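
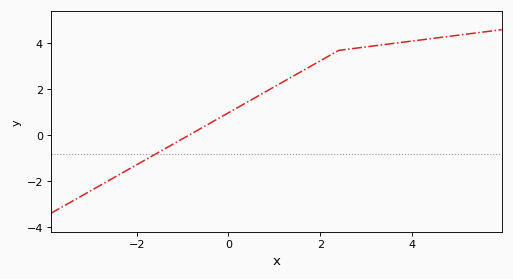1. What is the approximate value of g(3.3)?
4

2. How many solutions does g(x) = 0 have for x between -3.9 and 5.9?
1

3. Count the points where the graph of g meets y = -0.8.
1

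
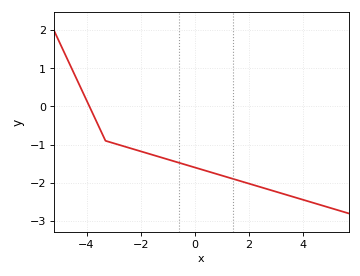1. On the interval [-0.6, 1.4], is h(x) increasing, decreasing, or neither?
decreasing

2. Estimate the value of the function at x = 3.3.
-2.3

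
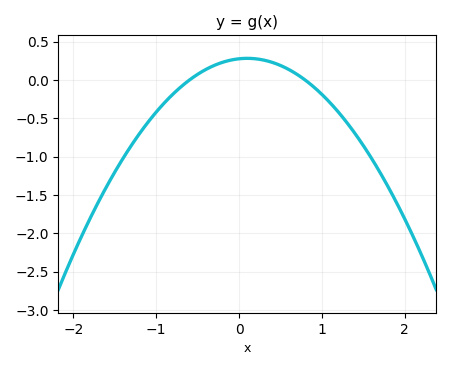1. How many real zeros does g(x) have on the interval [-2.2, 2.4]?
2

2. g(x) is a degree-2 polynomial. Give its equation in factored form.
y = -0.58(x + 0.6)(x - 0.8)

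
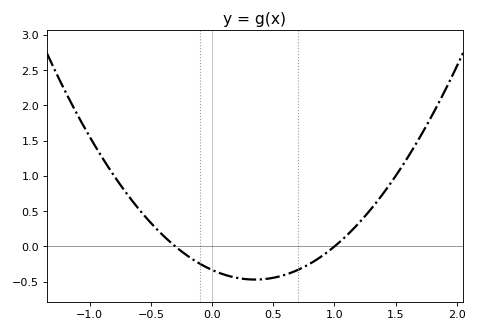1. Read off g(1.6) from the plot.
1.27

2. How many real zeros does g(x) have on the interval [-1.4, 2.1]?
2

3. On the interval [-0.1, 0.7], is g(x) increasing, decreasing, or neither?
neither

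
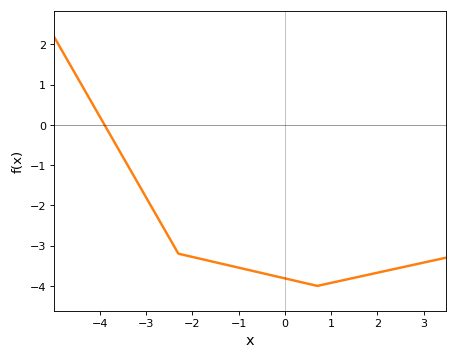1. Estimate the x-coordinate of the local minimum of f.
0.7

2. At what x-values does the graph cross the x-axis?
-3.9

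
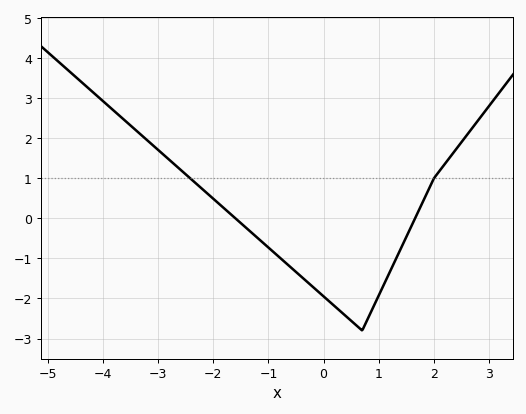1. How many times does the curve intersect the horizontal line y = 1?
2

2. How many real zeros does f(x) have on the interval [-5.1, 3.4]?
2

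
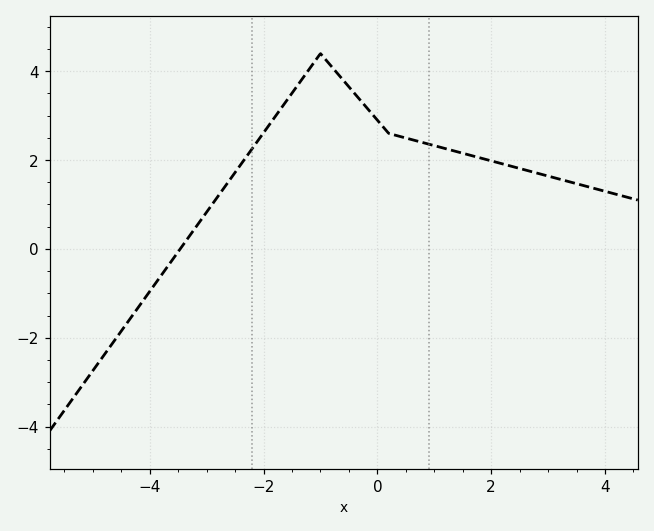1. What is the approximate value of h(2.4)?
1.85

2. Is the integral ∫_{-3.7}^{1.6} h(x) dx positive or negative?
positive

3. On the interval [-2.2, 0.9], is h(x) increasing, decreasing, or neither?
neither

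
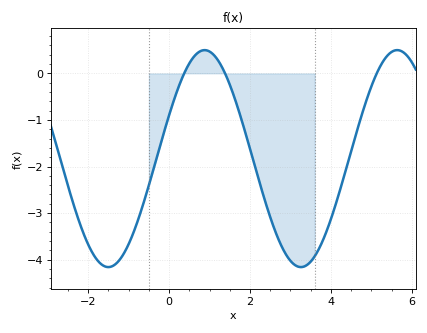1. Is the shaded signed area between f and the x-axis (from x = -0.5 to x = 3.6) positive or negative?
negative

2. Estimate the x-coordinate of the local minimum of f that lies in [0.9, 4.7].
3.26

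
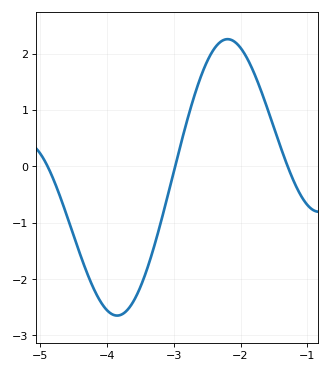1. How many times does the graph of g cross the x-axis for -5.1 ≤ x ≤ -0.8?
3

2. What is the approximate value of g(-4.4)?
-1.57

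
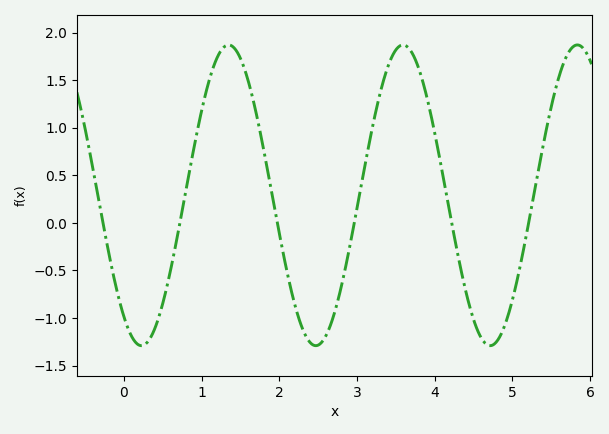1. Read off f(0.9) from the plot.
0.8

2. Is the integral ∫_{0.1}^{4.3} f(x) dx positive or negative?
positive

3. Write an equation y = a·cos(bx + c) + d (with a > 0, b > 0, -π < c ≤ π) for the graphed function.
y = 1.58cos(2.8x + 2.5) + 0.29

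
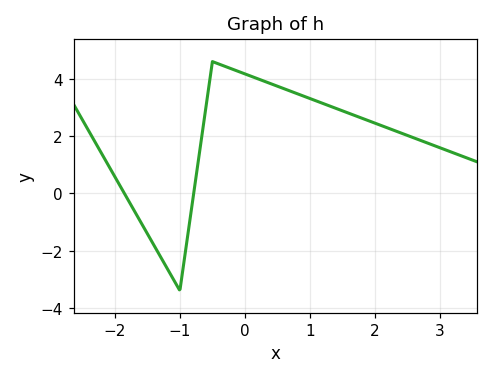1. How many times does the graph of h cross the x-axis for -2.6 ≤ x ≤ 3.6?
2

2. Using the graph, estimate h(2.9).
1.6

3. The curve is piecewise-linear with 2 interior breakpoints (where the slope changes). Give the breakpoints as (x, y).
(-1, -3.4); (-0.5, 4.6)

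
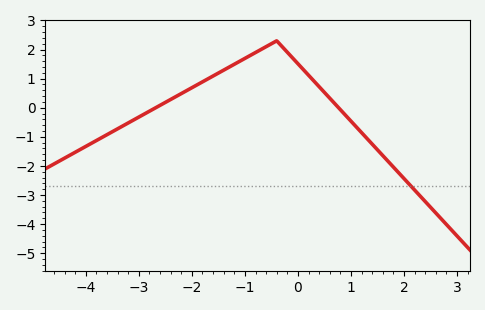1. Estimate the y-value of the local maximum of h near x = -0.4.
2.3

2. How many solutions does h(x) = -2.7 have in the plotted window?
1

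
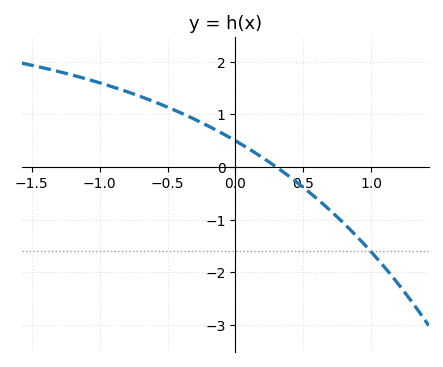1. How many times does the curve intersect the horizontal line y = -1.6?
1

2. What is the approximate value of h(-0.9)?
1.52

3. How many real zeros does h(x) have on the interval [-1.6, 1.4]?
1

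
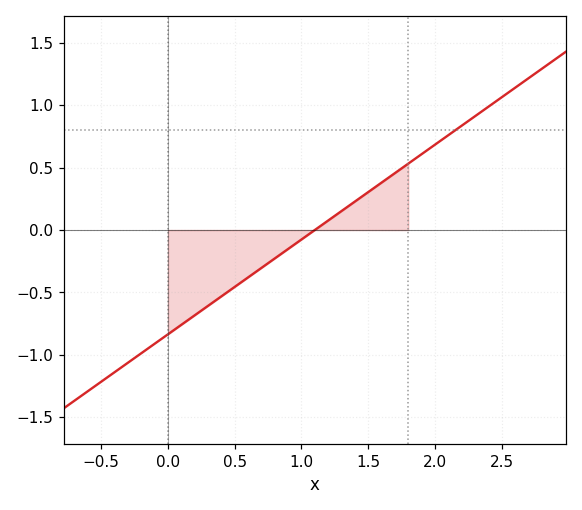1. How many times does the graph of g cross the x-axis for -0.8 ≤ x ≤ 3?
1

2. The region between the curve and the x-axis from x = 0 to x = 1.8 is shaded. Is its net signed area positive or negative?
negative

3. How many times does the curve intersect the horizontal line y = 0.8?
1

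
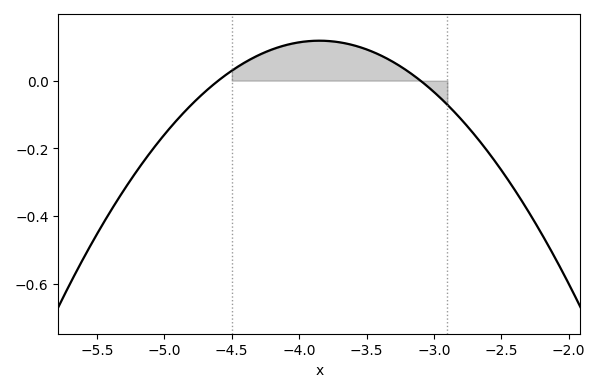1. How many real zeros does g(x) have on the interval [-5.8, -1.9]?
2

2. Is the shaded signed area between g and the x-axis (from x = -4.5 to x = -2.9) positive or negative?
positive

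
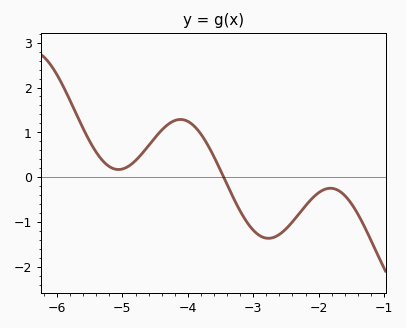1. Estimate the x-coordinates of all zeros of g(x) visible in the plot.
-3.45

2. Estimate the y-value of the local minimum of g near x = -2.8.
-1.37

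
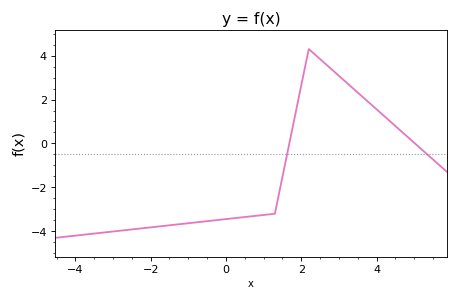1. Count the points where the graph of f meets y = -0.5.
2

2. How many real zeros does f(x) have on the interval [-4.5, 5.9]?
2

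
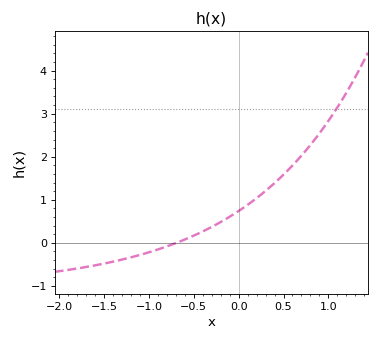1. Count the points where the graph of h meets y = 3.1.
1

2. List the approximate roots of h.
-0.7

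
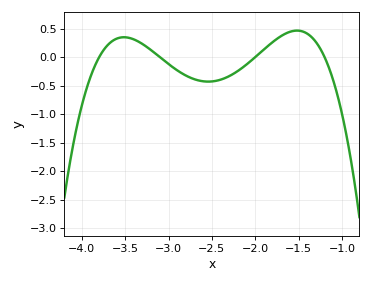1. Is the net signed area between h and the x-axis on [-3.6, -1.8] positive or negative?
negative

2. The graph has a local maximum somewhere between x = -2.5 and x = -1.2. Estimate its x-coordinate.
-1.5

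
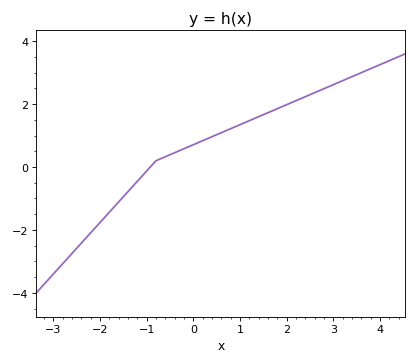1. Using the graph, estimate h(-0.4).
0.455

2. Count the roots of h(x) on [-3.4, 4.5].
1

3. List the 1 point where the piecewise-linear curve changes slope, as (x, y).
(-0.8, 0.2)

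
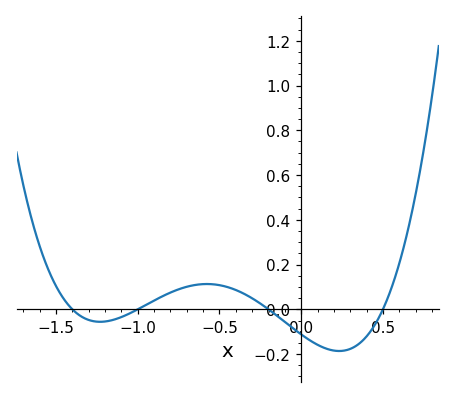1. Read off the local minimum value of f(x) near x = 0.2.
-0.186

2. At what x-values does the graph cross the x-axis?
-1.4, -1, -0.2, 0.5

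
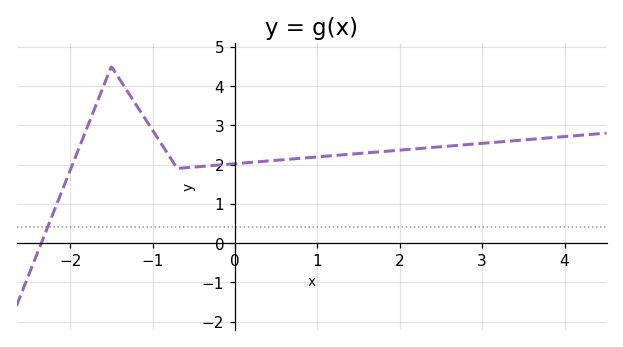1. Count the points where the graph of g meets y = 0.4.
1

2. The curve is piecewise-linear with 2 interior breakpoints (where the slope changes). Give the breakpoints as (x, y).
(-1.5, 4.5); (-0.7, 1.9)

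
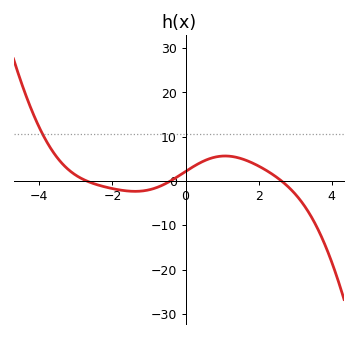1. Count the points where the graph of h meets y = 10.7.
1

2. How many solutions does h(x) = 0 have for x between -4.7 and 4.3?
3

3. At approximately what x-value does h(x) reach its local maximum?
1.08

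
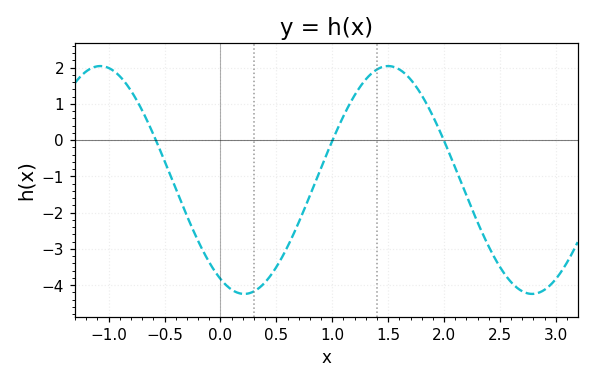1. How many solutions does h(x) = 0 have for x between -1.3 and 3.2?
3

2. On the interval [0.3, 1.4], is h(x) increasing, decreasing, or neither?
increasing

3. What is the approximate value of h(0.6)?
-2.94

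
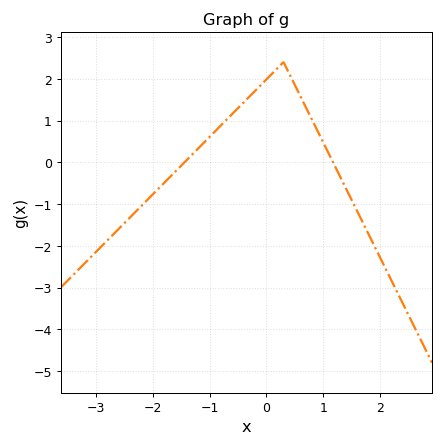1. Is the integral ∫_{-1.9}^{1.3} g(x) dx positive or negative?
positive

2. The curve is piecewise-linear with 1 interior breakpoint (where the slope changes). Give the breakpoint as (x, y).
(0.3, 2.4)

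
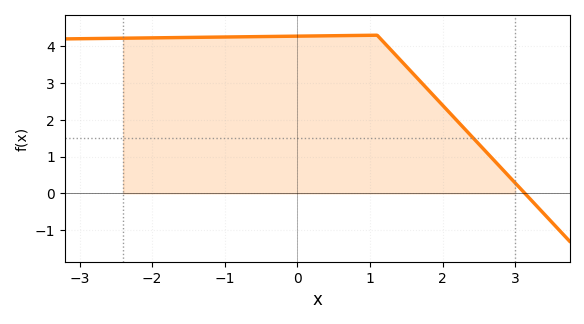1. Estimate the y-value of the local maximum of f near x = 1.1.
4.3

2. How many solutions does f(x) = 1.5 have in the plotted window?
1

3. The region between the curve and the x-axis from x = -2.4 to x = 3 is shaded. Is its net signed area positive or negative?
positive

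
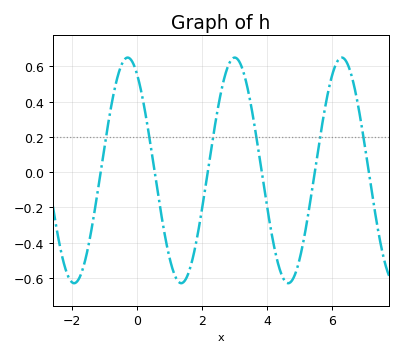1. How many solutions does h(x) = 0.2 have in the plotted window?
6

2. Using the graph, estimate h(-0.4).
0.635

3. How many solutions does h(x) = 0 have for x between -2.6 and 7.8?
6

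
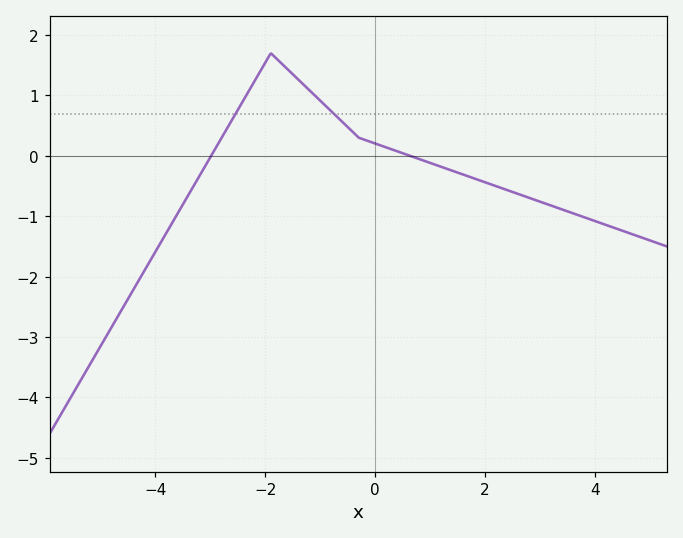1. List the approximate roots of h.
-2.99, 0.635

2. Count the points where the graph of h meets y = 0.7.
2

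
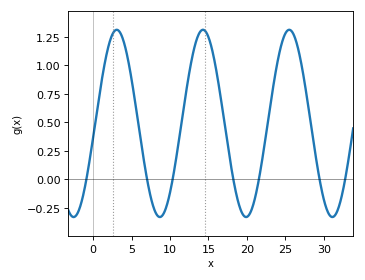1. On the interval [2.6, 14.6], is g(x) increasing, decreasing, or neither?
neither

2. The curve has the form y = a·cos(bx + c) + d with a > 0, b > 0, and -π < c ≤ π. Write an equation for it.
y = 0.82cos(0.56x - 1.7) + 0.49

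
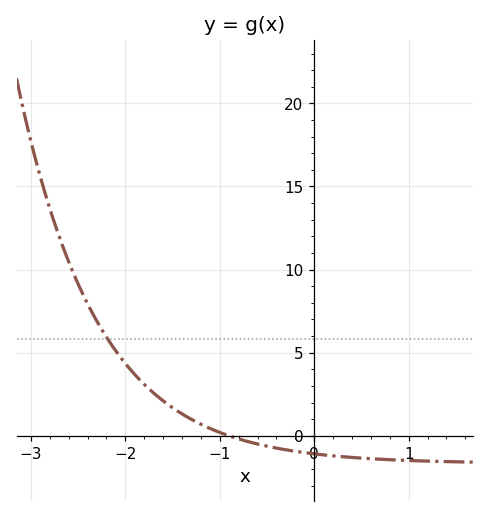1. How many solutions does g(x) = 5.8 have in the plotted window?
1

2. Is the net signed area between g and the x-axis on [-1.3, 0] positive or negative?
negative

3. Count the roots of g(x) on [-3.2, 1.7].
1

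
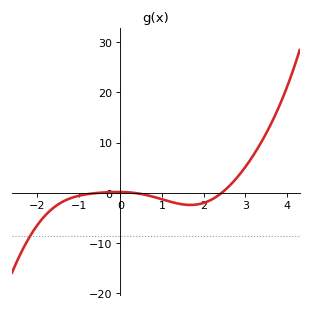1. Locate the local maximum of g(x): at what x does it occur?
-0.064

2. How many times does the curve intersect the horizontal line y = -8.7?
1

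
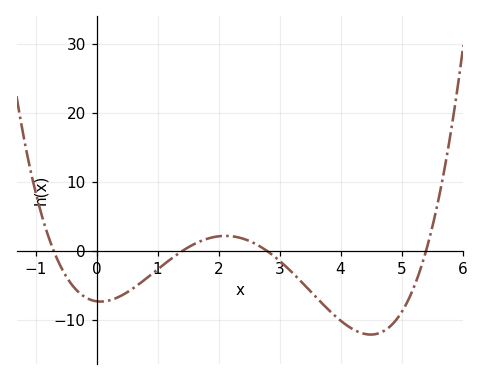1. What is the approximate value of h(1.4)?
0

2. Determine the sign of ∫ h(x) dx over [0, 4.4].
negative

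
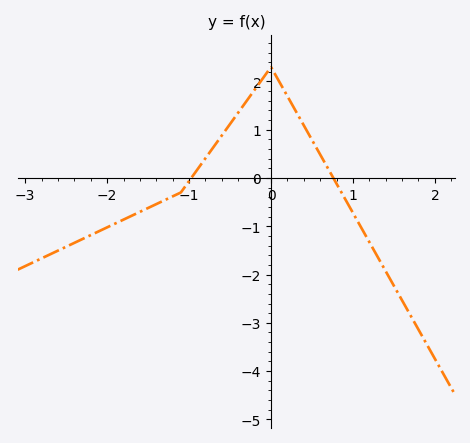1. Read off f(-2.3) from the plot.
-1.3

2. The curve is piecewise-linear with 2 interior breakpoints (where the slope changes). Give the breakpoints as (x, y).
(-1.1, -0.3); (0, 2.3)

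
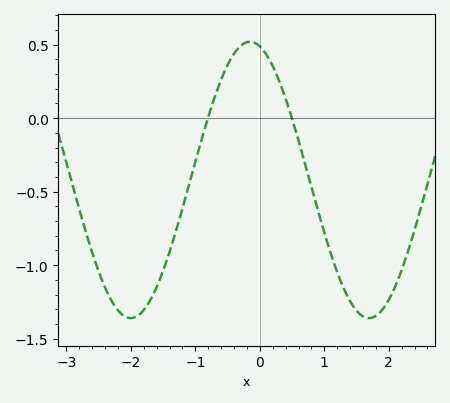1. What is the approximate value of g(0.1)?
0.434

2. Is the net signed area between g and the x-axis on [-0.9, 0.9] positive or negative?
positive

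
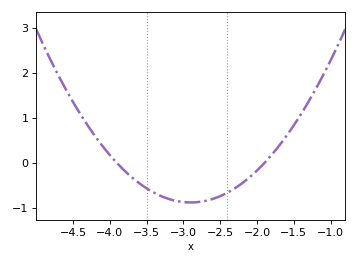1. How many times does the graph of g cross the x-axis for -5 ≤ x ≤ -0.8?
2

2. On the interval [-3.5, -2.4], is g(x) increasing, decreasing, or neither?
neither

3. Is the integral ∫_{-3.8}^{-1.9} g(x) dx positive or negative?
negative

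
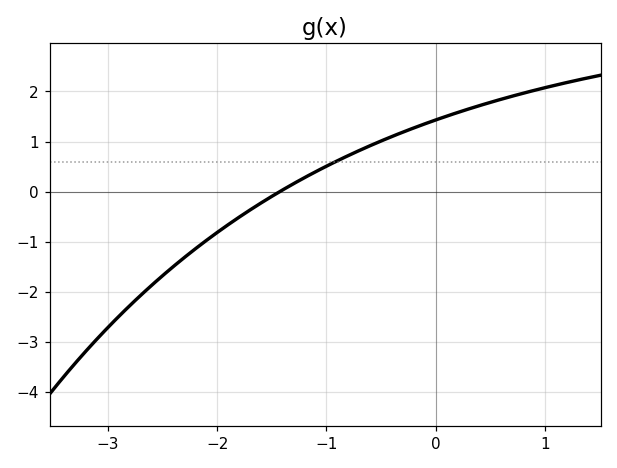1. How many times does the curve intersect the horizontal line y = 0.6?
1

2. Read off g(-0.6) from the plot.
0.9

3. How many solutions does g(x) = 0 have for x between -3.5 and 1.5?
1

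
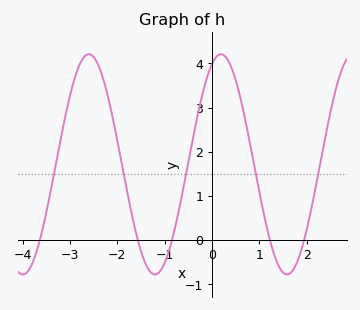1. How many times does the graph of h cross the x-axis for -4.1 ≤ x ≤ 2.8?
5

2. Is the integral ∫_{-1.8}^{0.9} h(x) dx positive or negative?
positive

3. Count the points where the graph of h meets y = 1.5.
5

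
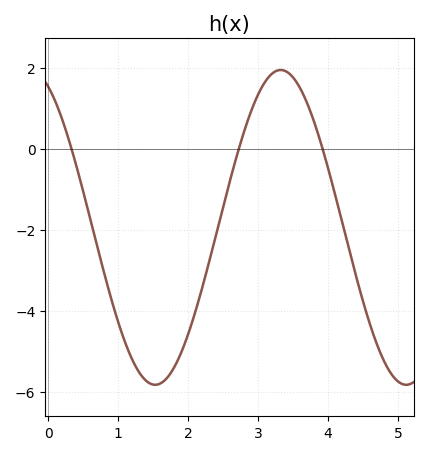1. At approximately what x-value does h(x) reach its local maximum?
3.3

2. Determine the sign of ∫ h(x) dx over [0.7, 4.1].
negative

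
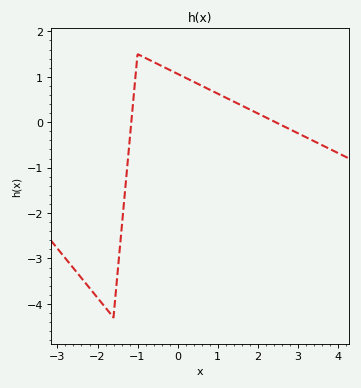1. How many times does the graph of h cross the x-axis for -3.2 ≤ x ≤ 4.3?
2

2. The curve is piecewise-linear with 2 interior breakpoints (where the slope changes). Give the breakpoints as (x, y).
(-1.6, -4.3); (-1, 1.5)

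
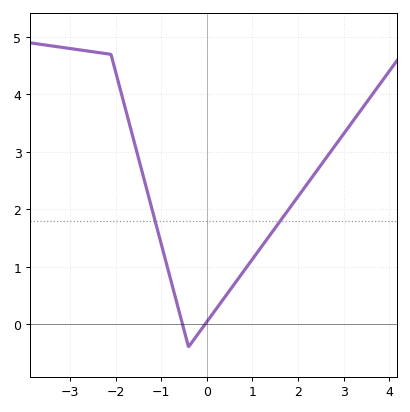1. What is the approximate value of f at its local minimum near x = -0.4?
-0.4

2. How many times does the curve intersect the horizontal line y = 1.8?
2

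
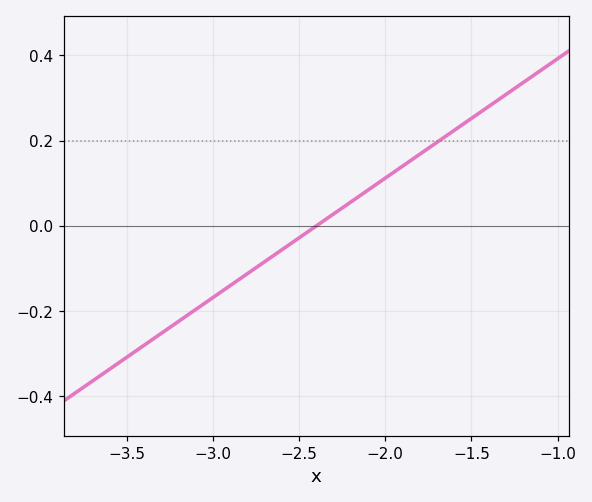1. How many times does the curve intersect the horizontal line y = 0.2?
1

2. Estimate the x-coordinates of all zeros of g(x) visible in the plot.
-2.4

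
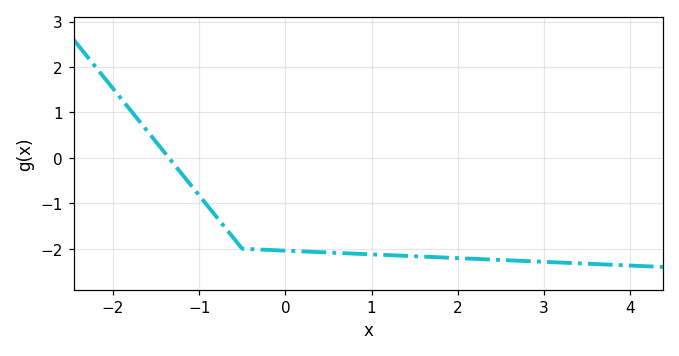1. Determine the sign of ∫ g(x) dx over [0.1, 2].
negative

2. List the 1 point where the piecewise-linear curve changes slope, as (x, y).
(-0.5, -2)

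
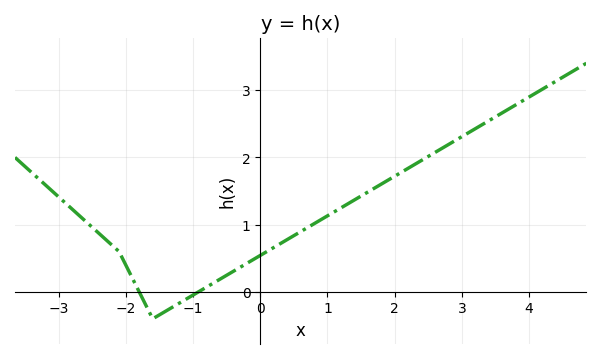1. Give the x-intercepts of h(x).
-1.8, -1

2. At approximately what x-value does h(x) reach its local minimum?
-1.6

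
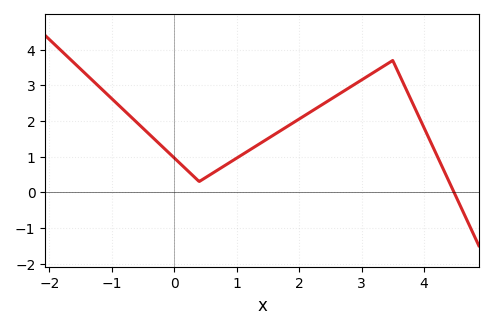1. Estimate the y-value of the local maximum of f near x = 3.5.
3.7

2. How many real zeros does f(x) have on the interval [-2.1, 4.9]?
1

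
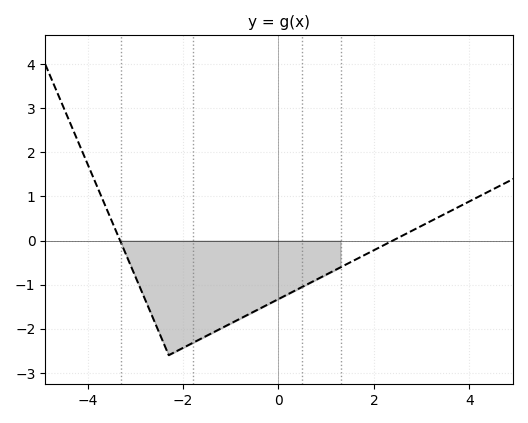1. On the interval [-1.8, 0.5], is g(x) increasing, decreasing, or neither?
increasing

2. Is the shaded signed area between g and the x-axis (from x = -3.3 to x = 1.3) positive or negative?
negative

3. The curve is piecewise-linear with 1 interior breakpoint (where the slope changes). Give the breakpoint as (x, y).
(-2.3, -2.6)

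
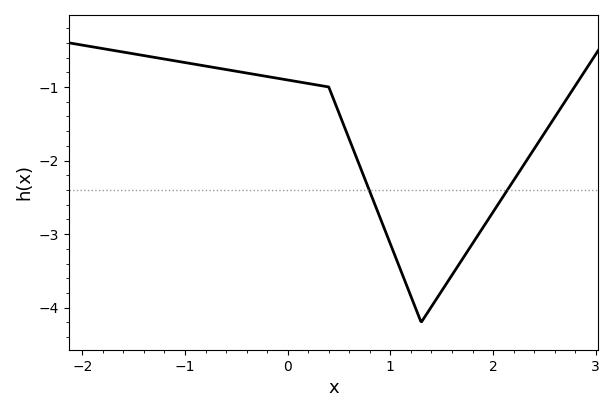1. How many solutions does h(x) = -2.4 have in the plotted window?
2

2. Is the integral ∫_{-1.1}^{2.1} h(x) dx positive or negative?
negative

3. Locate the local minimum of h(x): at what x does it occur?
1.3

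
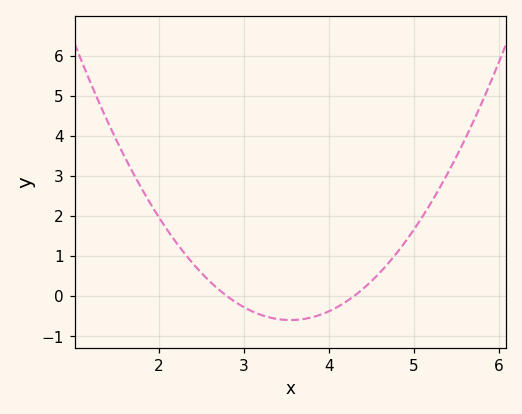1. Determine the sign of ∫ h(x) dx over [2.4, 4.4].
negative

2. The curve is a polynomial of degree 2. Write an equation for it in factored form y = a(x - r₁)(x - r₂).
y = 1.07(x - 2.8)(x - 4.3)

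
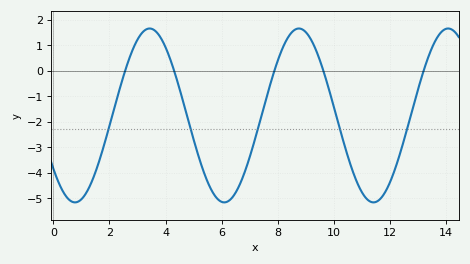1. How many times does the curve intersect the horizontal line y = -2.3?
5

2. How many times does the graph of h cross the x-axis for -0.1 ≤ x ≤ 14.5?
5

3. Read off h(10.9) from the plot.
-4.5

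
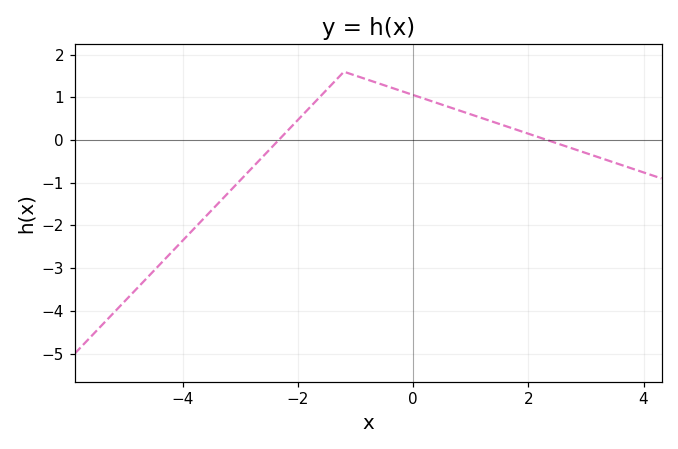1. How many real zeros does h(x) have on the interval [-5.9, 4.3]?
2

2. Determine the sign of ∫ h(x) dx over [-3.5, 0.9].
positive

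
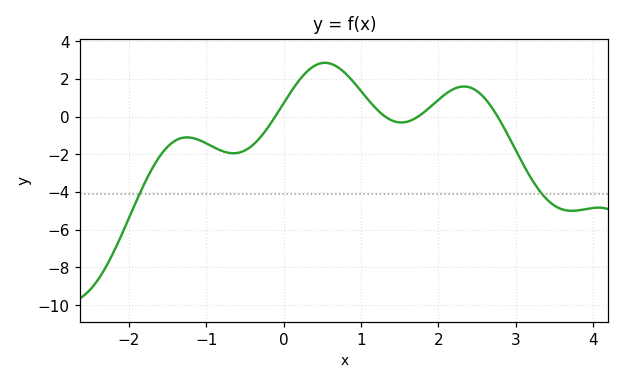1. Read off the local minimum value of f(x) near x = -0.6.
-1.94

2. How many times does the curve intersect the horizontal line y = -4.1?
2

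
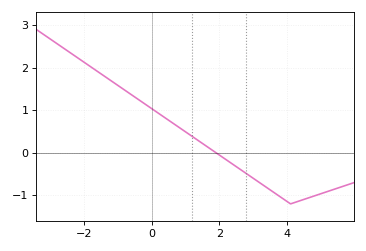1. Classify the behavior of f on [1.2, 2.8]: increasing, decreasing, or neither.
decreasing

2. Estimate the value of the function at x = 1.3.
0.3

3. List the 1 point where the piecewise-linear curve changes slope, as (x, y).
(4.1, -1.2)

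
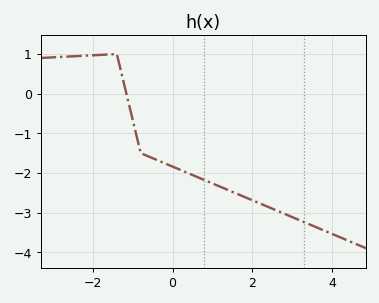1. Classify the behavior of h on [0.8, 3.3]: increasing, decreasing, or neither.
decreasing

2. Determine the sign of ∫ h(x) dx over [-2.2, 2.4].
negative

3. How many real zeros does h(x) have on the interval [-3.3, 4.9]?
1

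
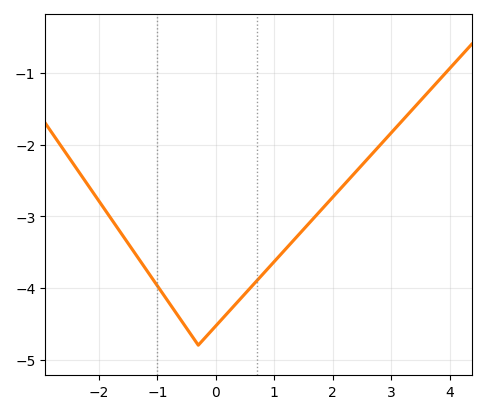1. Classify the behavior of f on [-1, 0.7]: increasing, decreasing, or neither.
neither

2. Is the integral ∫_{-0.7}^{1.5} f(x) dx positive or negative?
negative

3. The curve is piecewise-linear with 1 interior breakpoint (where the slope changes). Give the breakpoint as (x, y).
(-0.3, -4.8)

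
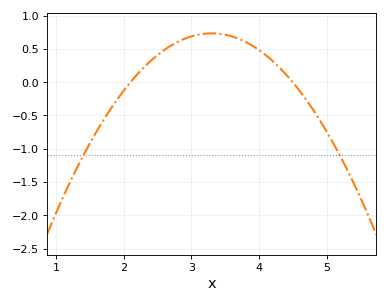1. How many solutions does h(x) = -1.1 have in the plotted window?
2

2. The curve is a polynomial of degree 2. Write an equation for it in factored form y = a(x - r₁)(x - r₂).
y = -0.51(x - 2.1)(x - 4.5)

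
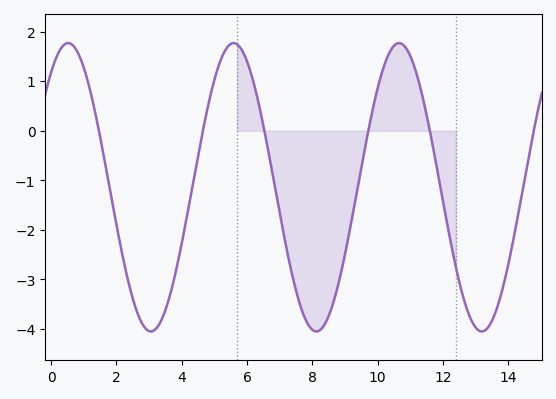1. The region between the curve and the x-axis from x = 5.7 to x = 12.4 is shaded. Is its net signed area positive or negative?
negative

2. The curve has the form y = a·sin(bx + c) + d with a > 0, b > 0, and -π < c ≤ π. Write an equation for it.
y = 2.91sin(1.24x + 0.92) - 1.14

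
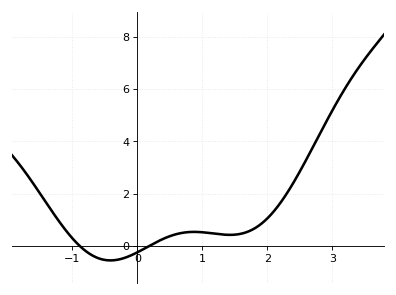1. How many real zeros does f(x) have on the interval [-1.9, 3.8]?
2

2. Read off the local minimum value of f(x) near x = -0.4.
-0.6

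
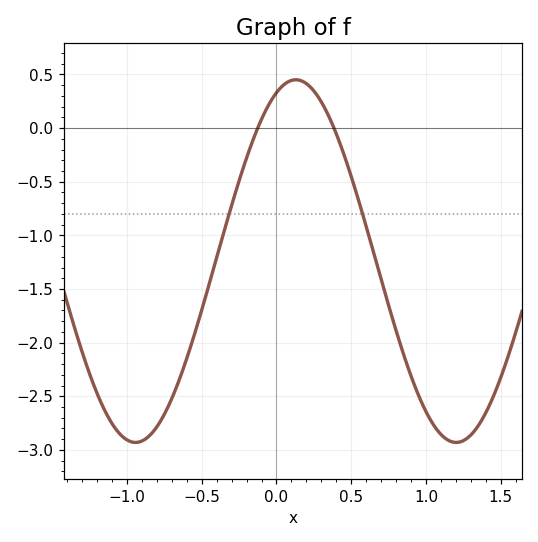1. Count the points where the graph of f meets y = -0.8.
2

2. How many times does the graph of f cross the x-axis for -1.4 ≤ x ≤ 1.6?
2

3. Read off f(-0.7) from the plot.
-2.52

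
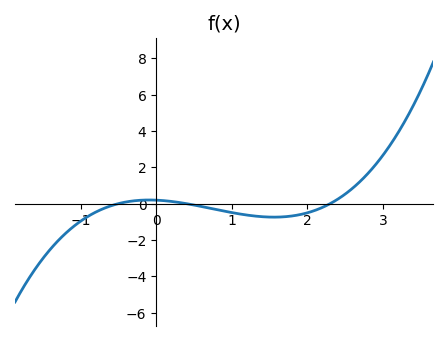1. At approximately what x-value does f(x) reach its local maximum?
-0.1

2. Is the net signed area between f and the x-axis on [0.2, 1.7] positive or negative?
negative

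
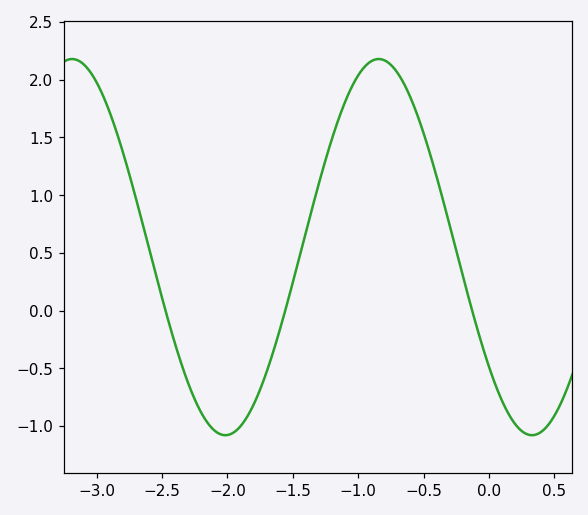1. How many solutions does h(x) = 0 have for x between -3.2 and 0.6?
3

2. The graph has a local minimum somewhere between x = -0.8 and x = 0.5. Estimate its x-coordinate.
0.329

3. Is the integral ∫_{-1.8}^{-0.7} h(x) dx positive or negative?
positive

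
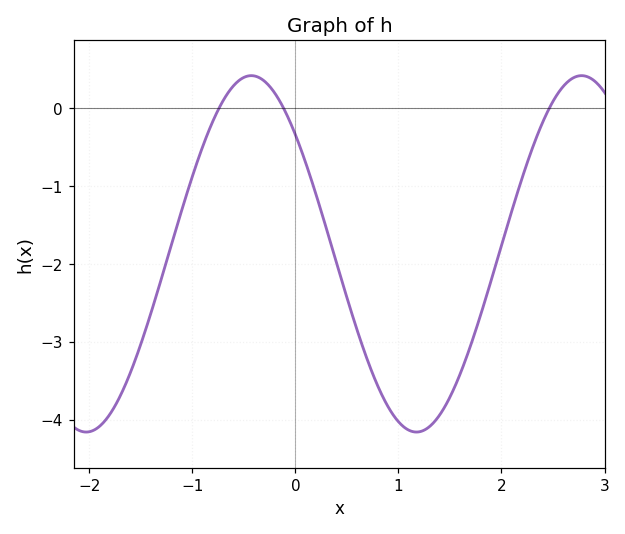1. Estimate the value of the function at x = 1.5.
-3.7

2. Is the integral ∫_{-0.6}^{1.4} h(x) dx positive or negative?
negative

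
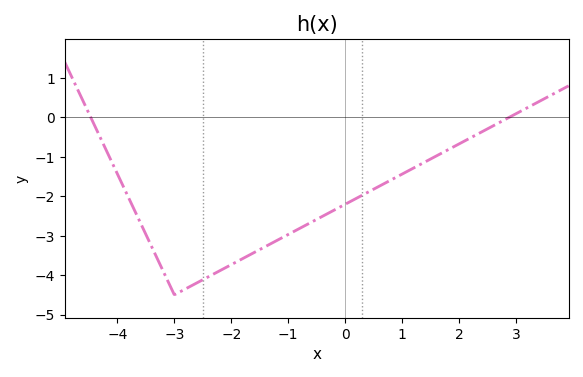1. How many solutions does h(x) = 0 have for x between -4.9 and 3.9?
2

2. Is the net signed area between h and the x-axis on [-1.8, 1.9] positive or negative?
negative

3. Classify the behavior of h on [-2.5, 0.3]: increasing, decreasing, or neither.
increasing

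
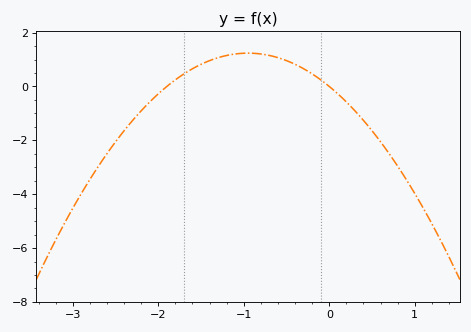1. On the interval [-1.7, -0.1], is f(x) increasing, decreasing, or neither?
neither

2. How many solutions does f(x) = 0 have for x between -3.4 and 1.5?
2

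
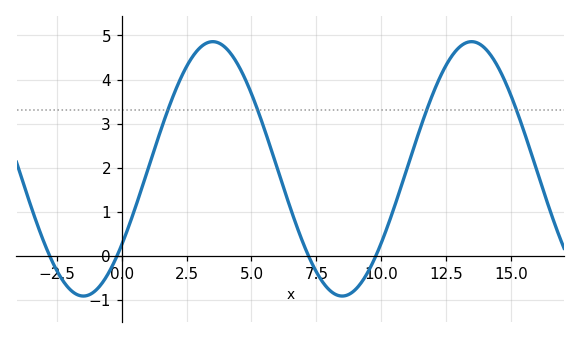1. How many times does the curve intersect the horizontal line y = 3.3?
4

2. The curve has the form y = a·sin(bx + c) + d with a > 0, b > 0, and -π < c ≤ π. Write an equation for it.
y = 2.89sin(0.63x - 0.64) + 1.97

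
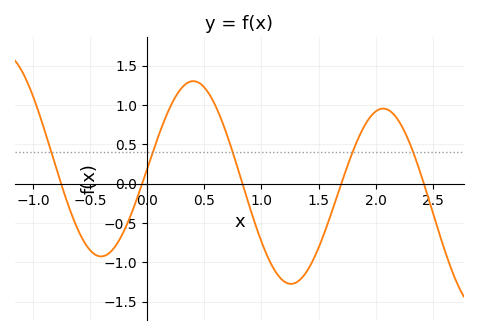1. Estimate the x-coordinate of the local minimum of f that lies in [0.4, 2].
1.3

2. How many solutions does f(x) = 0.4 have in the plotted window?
5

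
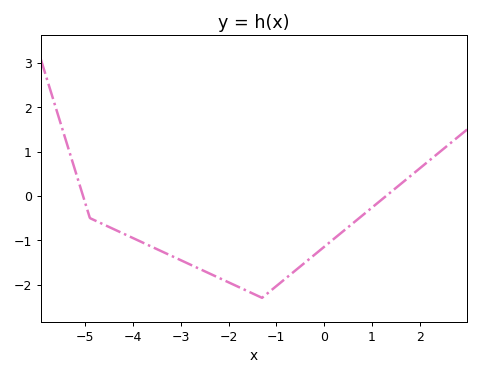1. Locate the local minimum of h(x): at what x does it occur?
-1.4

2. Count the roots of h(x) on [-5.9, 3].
2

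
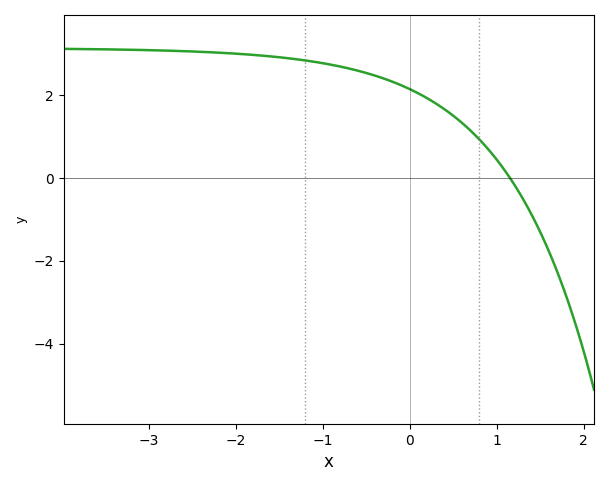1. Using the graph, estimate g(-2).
3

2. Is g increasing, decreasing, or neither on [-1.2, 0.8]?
decreasing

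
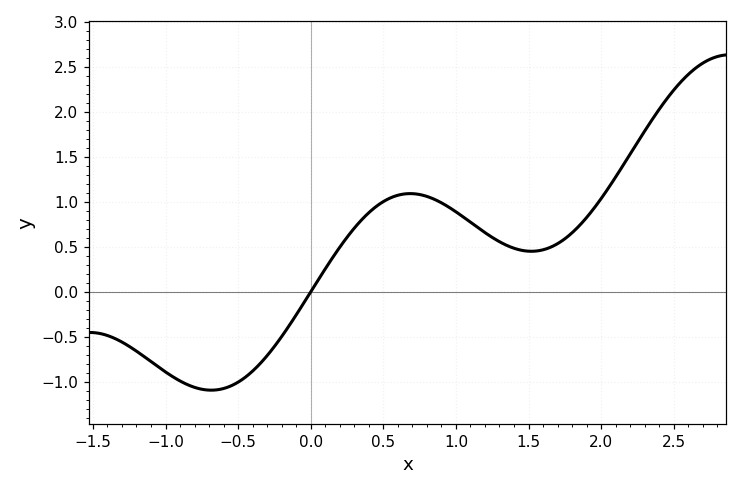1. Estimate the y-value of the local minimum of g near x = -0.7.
-1.1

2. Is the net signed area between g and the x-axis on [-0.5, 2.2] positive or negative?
positive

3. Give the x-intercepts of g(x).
0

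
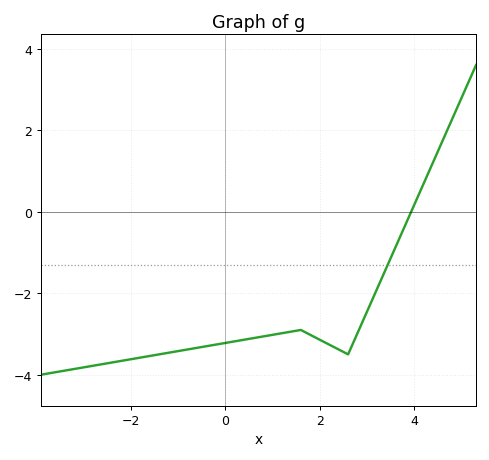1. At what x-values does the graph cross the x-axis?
3.94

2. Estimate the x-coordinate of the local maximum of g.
1.6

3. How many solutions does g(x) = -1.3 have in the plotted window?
1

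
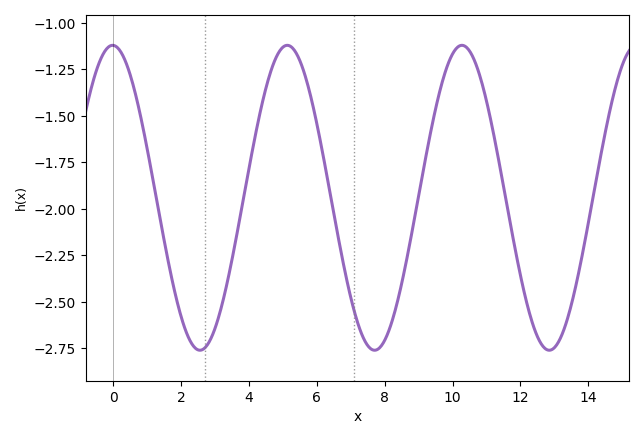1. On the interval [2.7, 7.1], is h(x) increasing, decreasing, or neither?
neither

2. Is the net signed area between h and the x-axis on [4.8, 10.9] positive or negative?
negative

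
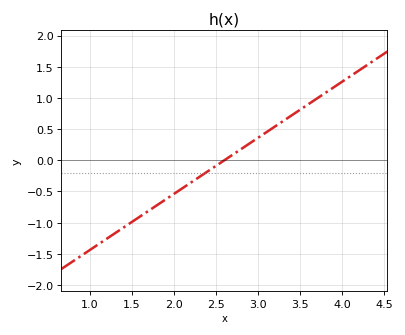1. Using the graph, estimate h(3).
0.36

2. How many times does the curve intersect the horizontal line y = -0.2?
1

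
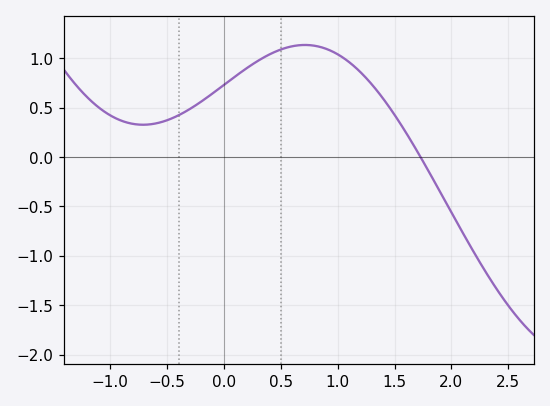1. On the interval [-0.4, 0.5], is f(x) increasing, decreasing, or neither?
increasing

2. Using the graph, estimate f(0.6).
1.12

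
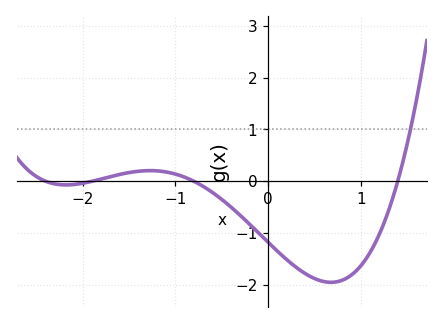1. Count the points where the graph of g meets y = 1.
1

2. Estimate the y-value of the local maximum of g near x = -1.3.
0.205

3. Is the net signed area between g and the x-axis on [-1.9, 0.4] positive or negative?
negative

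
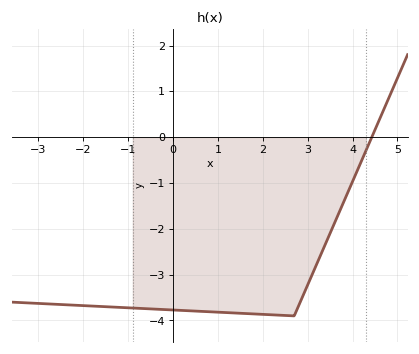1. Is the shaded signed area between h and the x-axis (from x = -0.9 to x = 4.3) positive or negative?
negative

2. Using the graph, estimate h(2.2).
-3.9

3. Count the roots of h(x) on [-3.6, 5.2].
1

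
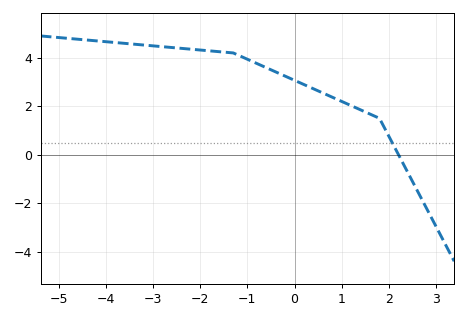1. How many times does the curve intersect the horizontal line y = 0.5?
1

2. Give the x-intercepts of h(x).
2.2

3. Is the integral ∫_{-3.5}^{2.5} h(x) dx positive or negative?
positive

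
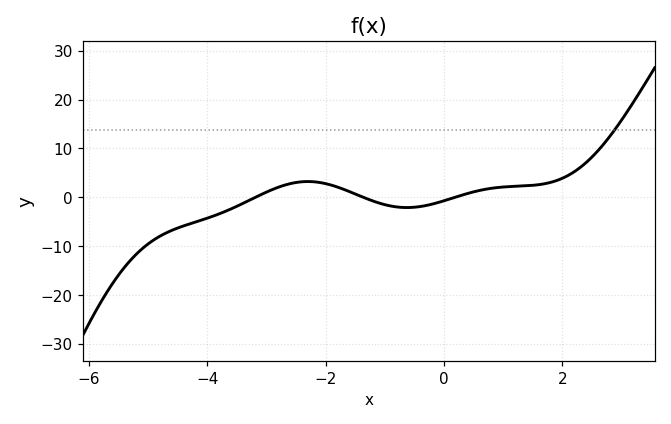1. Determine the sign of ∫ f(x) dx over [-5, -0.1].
negative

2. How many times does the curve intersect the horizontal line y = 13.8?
1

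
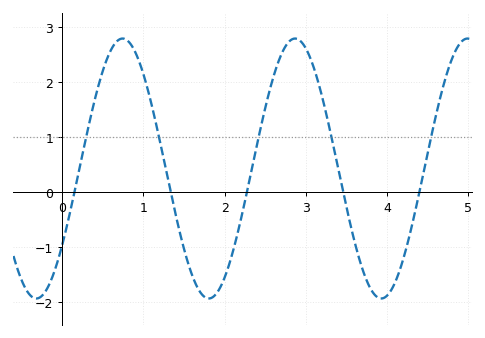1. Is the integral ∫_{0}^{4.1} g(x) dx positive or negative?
positive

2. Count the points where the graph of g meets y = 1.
5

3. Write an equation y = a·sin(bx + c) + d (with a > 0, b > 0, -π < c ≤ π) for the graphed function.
y = 2.36sin(3x - 0.63) + 0.43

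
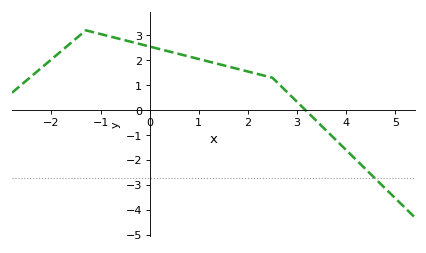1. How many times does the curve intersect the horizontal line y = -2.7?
1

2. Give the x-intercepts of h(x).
3.2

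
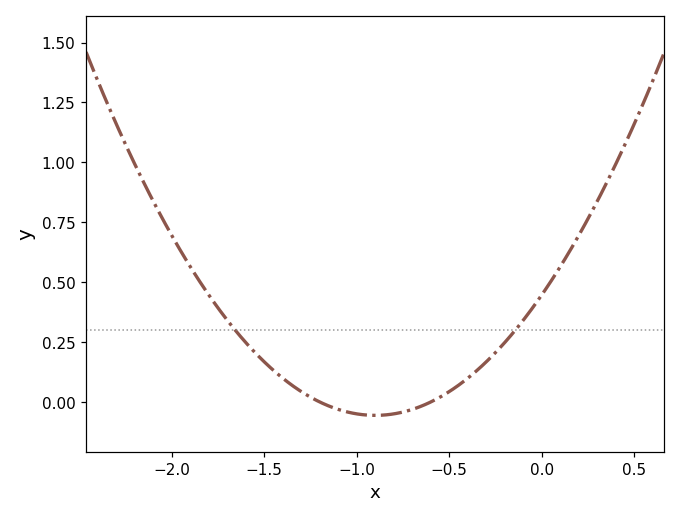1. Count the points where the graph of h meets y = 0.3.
2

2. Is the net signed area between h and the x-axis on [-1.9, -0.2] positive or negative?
positive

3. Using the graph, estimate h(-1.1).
-0.031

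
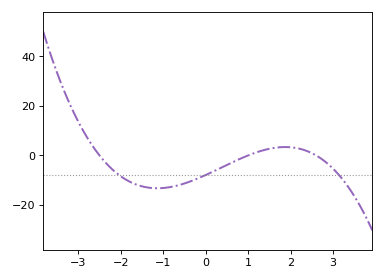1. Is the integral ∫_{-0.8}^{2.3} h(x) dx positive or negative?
negative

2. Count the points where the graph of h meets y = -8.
3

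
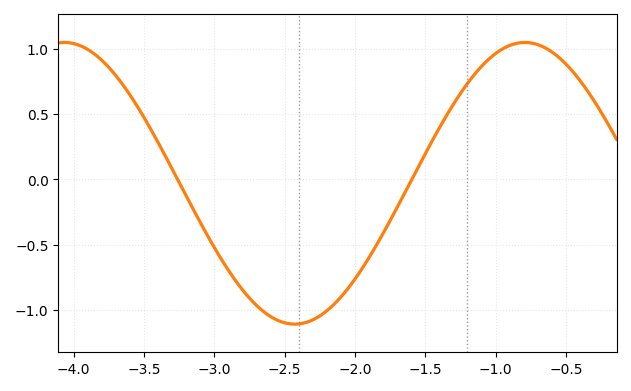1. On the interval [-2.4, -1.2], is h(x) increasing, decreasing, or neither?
increasing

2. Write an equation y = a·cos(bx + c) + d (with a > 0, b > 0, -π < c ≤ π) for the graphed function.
y = 1.08cos(1.92x + 1.52) - 0.03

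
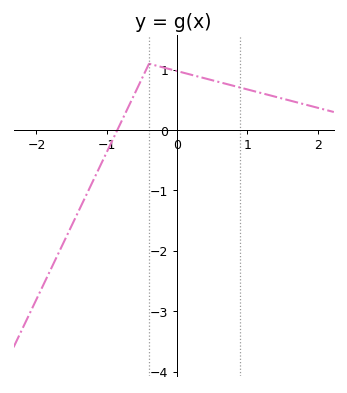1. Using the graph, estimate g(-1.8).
-2.3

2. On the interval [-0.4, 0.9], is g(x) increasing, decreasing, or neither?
decreasing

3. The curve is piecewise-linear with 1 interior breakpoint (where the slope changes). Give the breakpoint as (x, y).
(-0.4, 1.1)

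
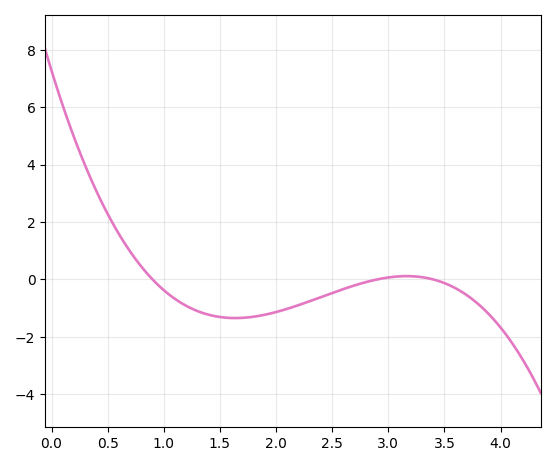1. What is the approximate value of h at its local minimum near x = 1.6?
-1.35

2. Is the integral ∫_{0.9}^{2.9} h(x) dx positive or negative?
negative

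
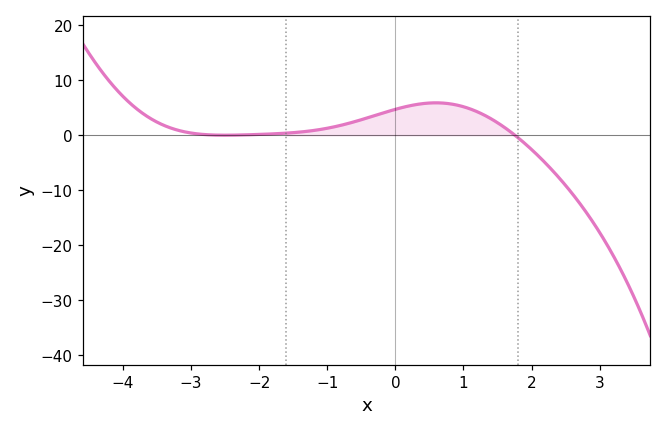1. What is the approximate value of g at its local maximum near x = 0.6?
6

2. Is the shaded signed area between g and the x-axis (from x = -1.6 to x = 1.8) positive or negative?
positive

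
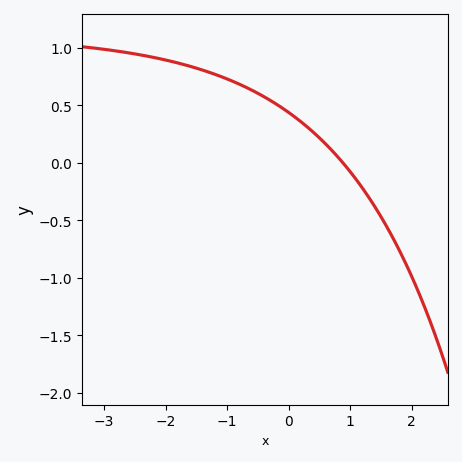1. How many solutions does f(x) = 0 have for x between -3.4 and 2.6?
1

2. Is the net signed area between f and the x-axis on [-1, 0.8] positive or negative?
positive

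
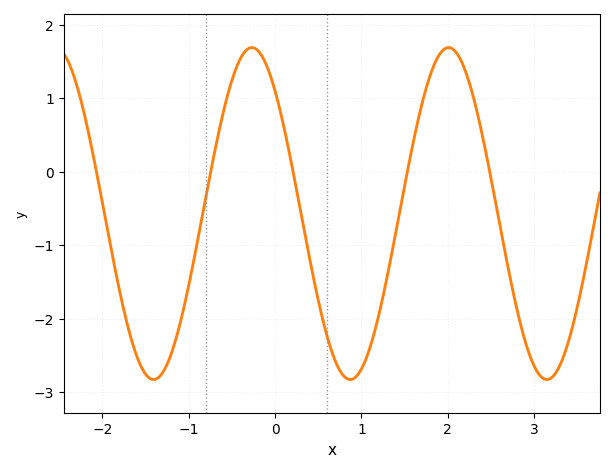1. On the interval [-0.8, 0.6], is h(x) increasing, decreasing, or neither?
neither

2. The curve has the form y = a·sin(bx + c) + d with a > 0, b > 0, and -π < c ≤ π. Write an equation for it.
y = 2.26sin(2.8x + 2.3) - 0.57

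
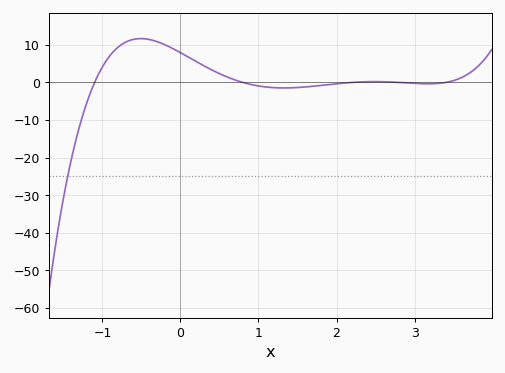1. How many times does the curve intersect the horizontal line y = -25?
1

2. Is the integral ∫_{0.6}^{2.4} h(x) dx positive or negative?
negative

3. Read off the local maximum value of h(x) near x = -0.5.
12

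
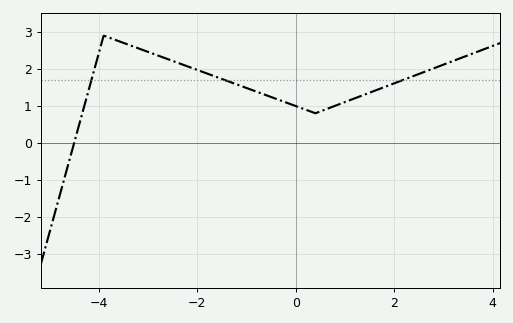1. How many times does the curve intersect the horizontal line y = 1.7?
3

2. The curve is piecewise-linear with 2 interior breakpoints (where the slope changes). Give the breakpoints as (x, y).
(-3.9, 2.9); (0.4, 0.8)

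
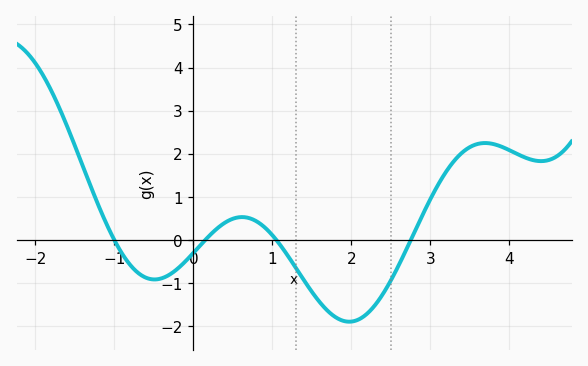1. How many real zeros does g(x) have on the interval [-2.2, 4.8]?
4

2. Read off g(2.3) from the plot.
-1.5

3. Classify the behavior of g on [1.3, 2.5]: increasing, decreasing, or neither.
neither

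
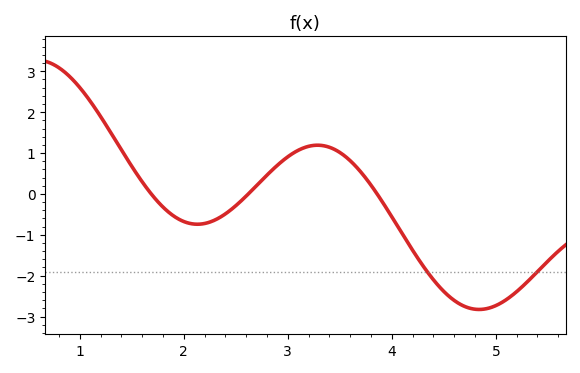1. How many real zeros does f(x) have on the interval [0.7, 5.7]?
3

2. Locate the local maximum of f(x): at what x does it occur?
3.3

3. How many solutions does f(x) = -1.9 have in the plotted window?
2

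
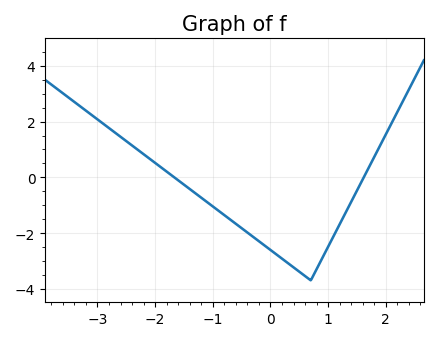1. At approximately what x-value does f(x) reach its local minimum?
0.699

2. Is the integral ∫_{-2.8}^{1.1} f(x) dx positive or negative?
negative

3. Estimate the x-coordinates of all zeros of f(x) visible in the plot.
-1.67, 1.62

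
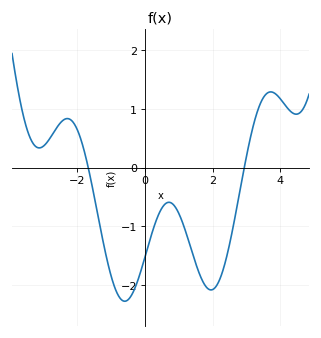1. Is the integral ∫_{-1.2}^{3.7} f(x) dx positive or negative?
negative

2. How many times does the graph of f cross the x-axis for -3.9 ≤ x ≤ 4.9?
2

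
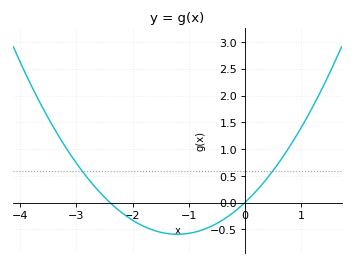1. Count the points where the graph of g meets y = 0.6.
2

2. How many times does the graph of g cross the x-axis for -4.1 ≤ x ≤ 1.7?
2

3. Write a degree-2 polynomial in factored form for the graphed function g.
y = 0.41(x + 2.4)(x - 0)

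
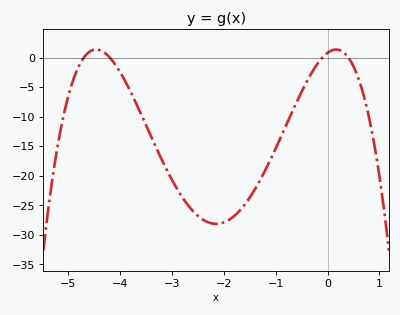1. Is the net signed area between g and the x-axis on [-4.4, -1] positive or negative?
negative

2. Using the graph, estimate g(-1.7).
-26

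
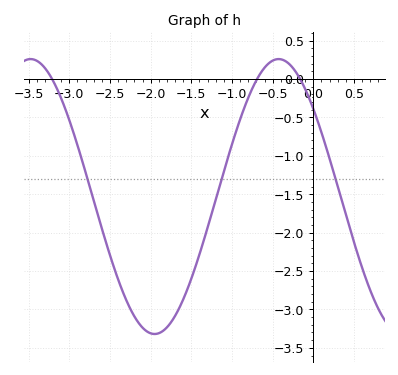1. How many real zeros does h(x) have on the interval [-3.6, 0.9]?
3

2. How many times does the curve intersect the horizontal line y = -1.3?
3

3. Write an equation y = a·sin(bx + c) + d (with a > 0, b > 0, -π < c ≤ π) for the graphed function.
y = 1.79sin(2.1x + 2.5) - 1.53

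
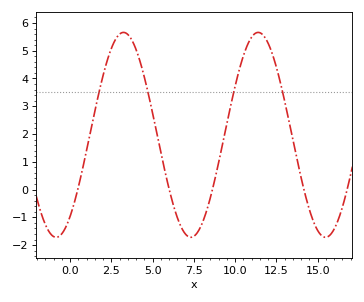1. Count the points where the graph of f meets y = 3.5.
4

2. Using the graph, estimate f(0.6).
0.341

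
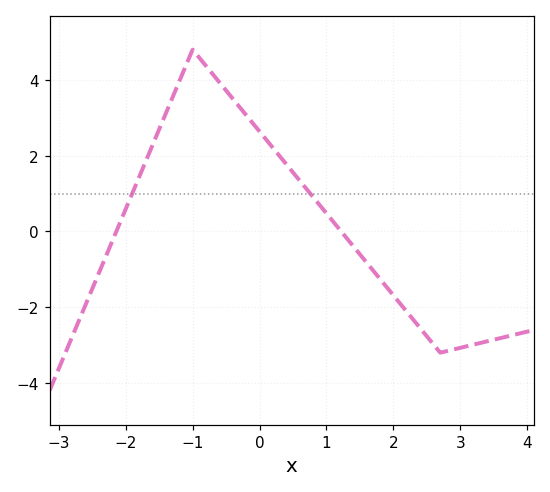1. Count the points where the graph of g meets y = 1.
2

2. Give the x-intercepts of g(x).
-2.14, 1.22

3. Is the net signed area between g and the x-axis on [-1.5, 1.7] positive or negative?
positive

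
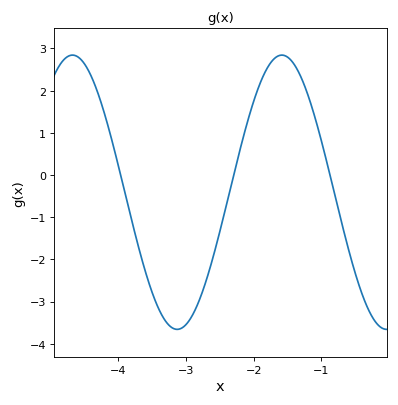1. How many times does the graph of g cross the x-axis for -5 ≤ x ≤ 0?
3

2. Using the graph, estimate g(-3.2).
-3.63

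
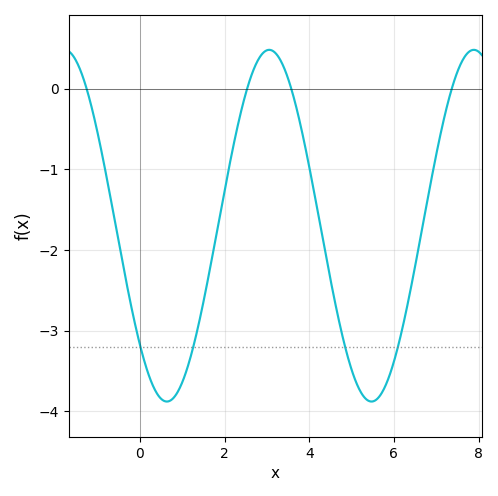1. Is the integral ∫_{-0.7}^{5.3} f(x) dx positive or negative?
negative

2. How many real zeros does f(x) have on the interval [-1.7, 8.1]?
4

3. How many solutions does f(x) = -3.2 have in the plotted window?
4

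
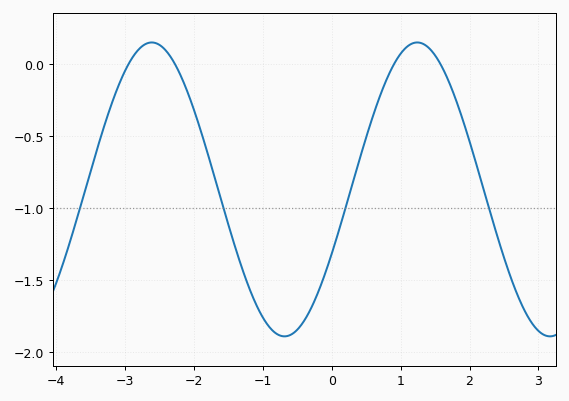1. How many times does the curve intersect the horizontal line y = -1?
4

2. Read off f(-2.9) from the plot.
0.041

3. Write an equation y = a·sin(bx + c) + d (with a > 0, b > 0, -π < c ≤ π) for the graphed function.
y = 1.02sin(1.63x - 0.452) - 0.87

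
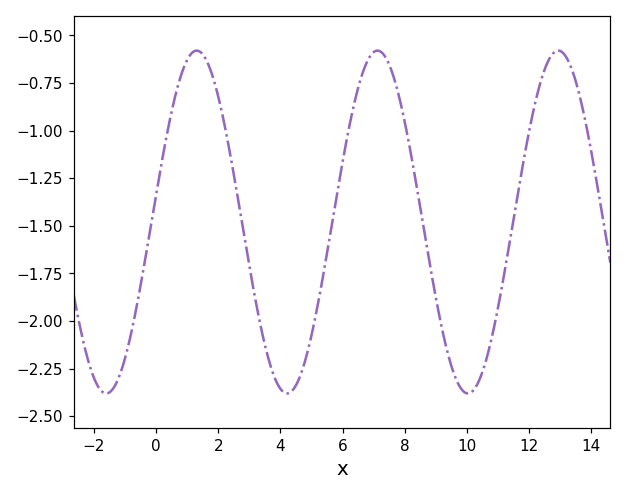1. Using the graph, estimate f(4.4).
-2.35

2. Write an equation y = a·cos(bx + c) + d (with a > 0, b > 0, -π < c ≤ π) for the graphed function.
y = 0.9cos(1.1x - 1.4) - 1.48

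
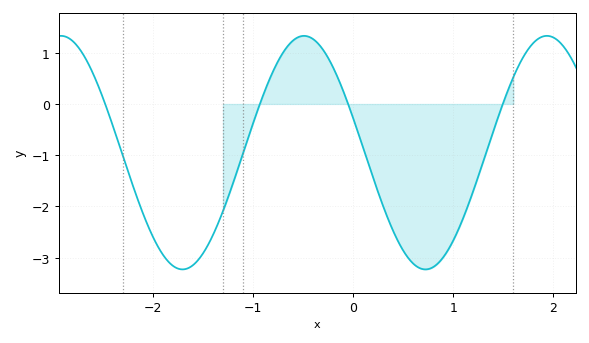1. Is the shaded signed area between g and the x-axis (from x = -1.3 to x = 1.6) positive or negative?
negative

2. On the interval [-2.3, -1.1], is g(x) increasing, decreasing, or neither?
neither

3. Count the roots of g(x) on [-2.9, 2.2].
4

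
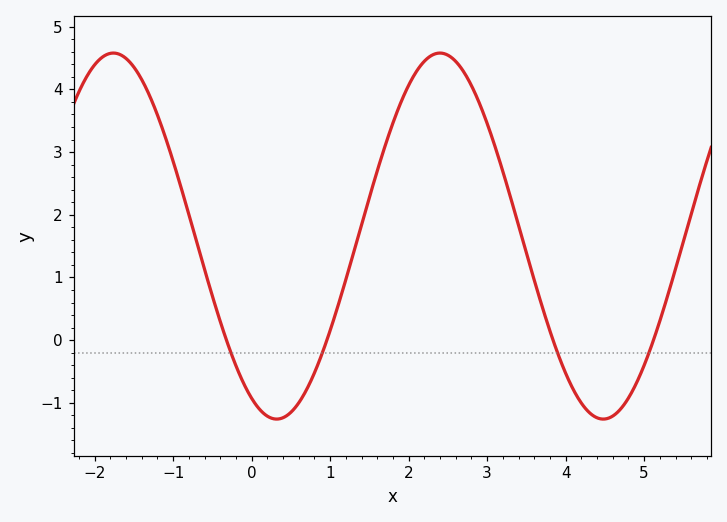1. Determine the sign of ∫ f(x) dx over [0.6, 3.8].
positive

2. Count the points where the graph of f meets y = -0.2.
4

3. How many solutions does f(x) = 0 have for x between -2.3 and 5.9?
4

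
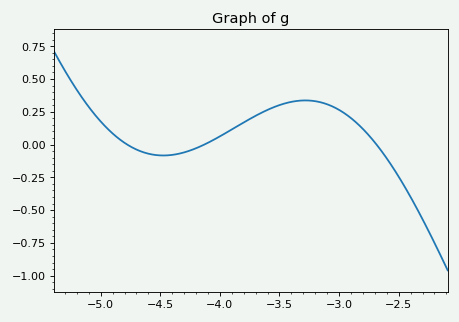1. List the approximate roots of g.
-4.78, -4.13, -2.69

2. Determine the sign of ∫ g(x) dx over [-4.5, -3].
positive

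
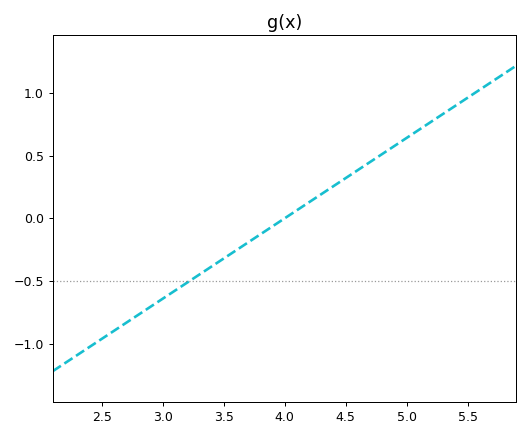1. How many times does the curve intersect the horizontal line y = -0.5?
1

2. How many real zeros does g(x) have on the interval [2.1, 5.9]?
1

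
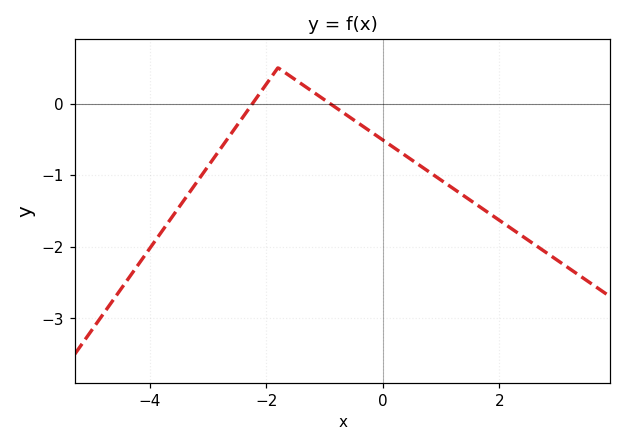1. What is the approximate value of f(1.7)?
-1.46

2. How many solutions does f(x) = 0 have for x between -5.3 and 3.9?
2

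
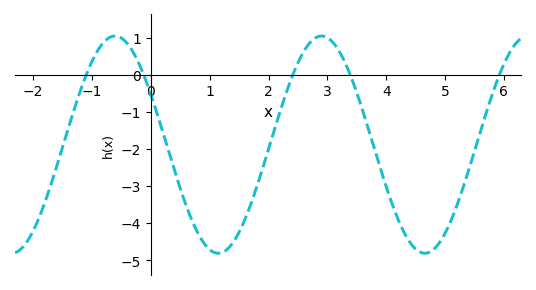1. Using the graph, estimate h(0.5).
-3.1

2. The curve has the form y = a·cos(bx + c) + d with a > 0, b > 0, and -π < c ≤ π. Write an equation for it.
y = 2.93cos(1.8x + 1.1) - 1.88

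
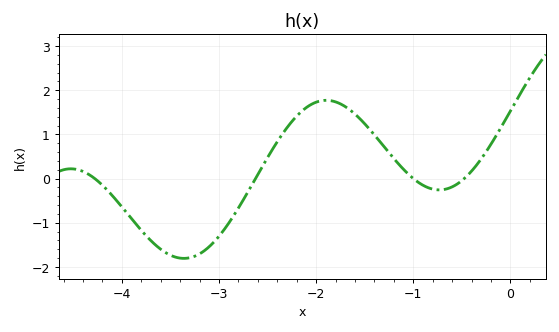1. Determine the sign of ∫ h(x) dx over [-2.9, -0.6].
positive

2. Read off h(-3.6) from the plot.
-1.6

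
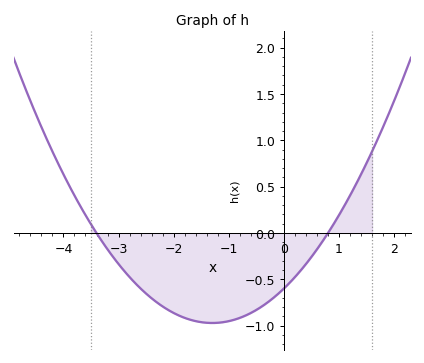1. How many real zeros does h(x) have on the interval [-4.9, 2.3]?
2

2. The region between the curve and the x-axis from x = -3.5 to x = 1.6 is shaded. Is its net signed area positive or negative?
negative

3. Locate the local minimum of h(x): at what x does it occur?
-1.3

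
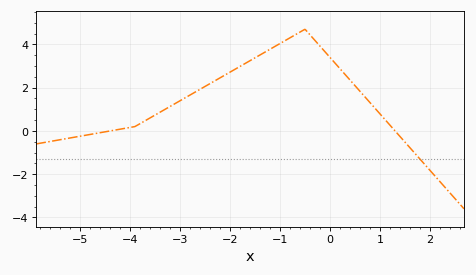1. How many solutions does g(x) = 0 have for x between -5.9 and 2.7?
2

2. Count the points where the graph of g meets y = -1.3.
1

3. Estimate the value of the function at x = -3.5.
0.8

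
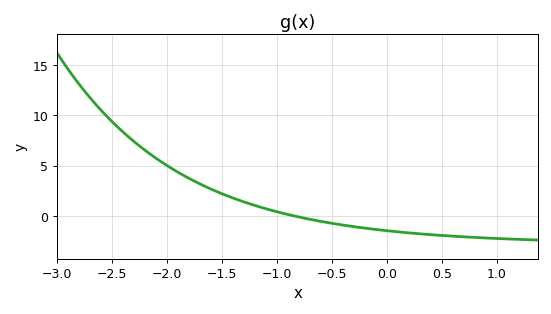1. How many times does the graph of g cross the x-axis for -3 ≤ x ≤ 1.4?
1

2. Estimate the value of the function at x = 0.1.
-1.5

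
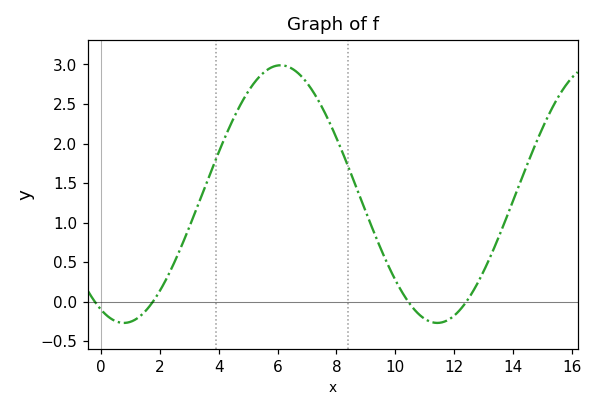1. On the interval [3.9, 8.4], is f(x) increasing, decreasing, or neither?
neither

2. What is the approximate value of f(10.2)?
0.15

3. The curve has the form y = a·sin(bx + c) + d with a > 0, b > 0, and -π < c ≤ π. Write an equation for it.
y = 1.63sin(0.59x - 2) + 1.36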